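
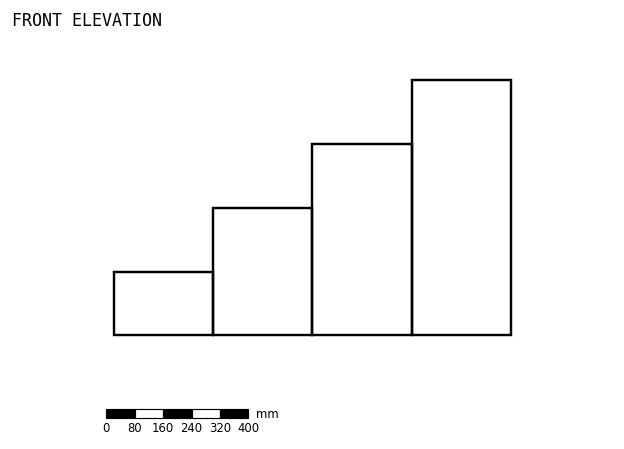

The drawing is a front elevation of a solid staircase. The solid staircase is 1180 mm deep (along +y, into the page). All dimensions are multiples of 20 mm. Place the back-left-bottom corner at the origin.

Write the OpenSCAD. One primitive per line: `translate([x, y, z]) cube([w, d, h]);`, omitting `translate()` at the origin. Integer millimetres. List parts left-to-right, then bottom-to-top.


cube([280, 1180, 180]);
translate([280, 0, 0]) cube([280, 1180, 360]);
translate([560, 0, 0]) cube([280, 1180, 540]);
translate([840, 0, 0]) cube([280, 1180, 720]);


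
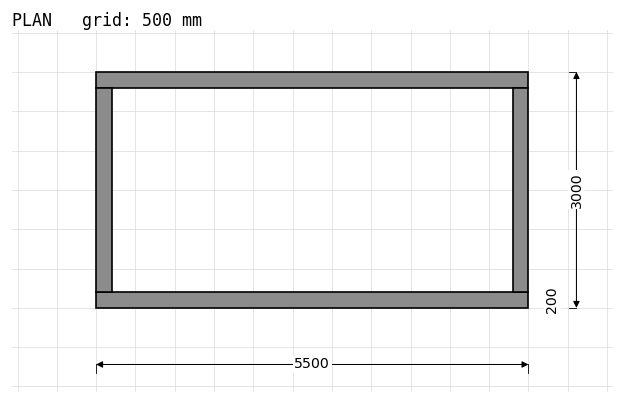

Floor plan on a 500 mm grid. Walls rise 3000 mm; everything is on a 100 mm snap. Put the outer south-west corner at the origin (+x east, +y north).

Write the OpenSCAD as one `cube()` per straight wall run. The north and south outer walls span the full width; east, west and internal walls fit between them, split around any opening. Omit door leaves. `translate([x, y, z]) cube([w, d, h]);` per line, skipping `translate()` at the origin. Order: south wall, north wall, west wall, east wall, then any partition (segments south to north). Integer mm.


cube([5500, 200, 3000]);
translate([0, 2800, 0]) cube([5500, 200, 3000]);
translate([0, 200, 0]) cube([200, 2600, 3000]);
translate([5300, 200, 0]) cube([200, 2600, 3000]);


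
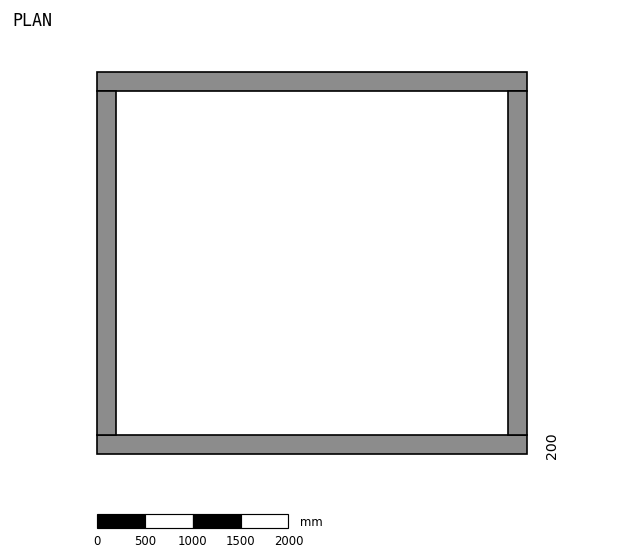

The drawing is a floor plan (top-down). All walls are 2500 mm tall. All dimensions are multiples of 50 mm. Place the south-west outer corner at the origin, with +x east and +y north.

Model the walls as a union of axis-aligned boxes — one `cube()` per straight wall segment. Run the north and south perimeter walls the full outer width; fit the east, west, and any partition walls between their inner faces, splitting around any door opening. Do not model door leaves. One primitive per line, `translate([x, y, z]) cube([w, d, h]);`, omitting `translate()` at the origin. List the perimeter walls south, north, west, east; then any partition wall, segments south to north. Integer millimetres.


cube([4500, 200, 2500]);
translate([0, 3800, 0]) cube([4500, 200, 2500]);
translate([0, 200, 0]) cube([200, 3600, 2500]);
translate([4300, 200, 0]) cube([200, 3600, 2500]);


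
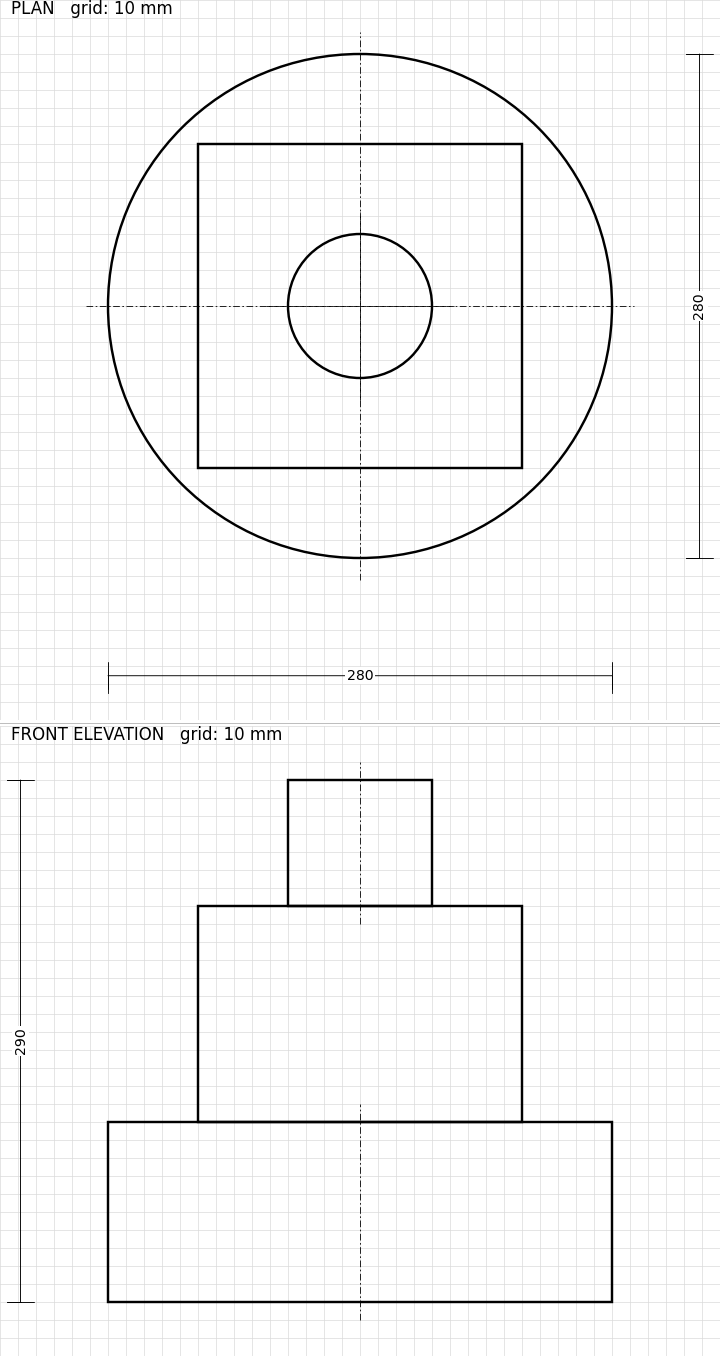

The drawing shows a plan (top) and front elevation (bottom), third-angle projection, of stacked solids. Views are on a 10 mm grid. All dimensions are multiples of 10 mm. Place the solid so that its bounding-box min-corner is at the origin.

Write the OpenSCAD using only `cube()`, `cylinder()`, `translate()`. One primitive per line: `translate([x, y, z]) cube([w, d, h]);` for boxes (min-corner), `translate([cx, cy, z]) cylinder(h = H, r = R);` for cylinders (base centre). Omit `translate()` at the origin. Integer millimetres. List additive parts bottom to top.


translate([140, 140, 0]) cylinder(h = 100, r = 140);
translate([50, 50, 100]) cube([180, 180, 120]);
translate([140, 140, 220]) cylinder(h = 70, r = 40);


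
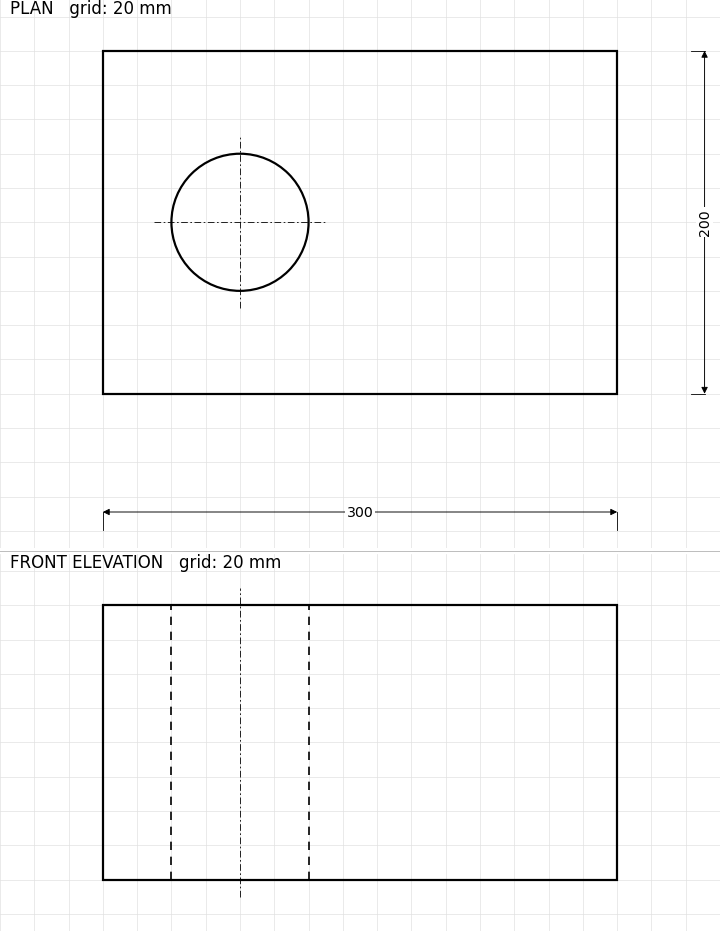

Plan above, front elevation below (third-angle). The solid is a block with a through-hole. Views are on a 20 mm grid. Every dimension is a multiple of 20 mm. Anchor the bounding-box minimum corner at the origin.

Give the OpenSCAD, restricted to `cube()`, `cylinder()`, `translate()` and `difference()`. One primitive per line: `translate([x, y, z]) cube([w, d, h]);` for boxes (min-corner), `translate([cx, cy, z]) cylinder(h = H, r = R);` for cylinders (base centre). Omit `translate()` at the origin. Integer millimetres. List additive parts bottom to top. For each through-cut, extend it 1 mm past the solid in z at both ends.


difference() {
  cube([300, 200, 160]);
  translate([80, 100, -1]) cylinder(h = 162, r = 40);
}


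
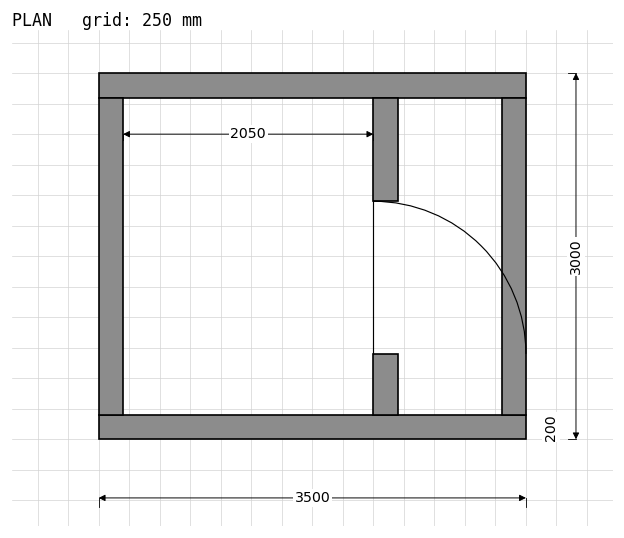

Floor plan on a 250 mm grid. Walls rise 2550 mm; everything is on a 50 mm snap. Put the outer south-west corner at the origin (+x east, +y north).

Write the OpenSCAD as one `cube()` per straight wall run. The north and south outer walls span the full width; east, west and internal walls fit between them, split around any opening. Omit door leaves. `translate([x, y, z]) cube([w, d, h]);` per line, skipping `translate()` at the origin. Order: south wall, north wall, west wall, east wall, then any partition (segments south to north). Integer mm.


cube([3500, 200, 2550]);
translate([0, 2800, 0]) cube([3500, 200, 2550]);
translate([0, 200, 0]) cube([200, 2600, 2550]);
translate([3300, 200, 0]) cube([200, 2600, 2550]);
translate([2250, 200, 0]) cube([200, 500, 2550]);
translate([2250, 1950, 0]) cube([200, 850, 2550]);


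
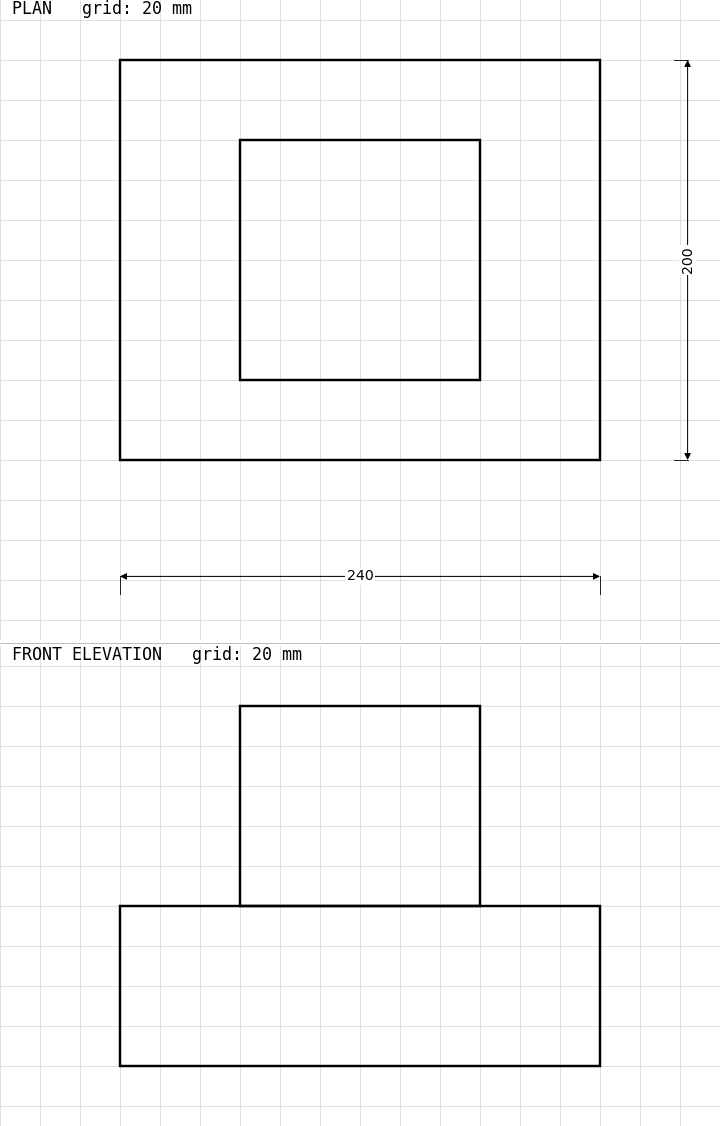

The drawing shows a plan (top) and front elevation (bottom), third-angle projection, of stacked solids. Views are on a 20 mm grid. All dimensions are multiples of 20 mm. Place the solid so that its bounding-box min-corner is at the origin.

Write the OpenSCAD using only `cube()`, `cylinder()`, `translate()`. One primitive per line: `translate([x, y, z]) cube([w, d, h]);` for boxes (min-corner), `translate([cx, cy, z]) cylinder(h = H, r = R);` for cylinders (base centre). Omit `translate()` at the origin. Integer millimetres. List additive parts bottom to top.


cube([240, 200, 80]);
translate([60, 40, 80]) cube([120, 120, 100]);


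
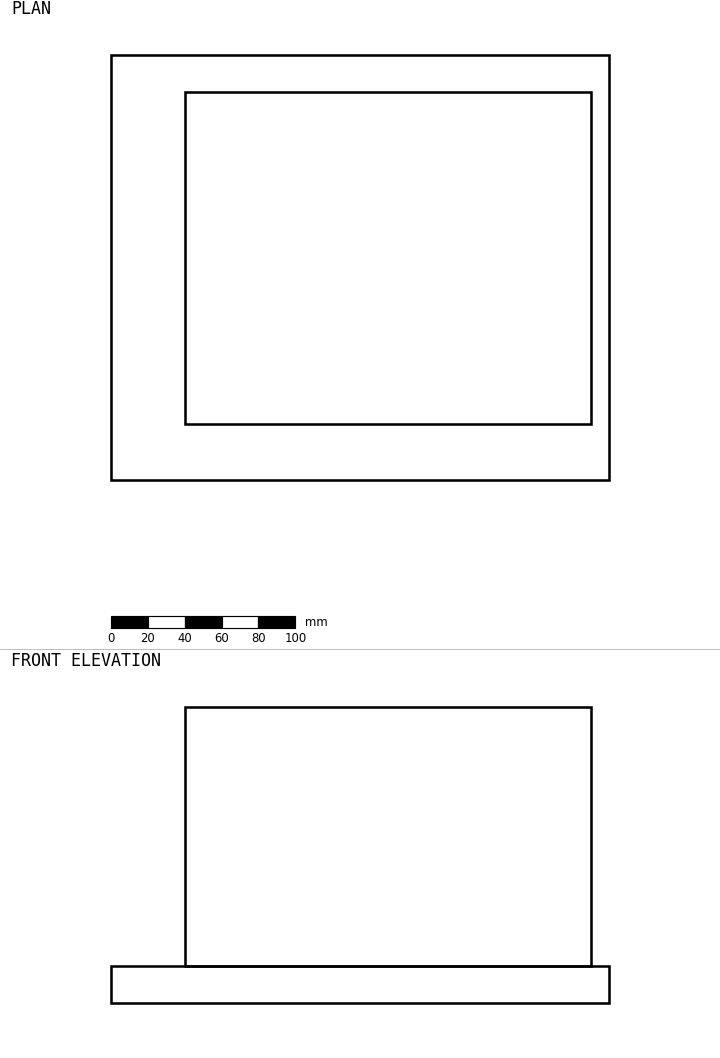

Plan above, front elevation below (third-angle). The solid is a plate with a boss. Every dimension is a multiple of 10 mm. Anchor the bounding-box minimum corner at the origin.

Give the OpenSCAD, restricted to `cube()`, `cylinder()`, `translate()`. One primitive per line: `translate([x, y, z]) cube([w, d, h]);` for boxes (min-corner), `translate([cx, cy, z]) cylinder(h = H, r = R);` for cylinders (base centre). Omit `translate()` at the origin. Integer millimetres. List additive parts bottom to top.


cube([270, 230, 20]);
translate([40, 30, 20]) cube([220, 180, 140]);


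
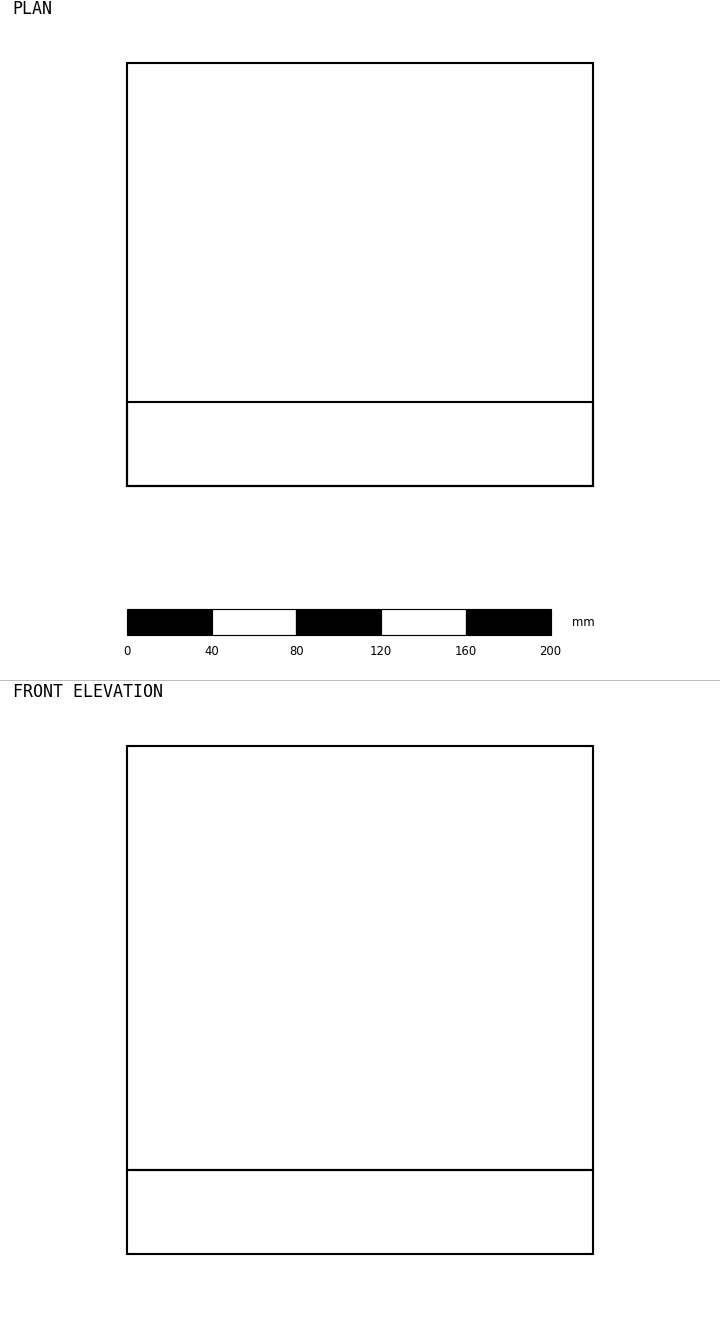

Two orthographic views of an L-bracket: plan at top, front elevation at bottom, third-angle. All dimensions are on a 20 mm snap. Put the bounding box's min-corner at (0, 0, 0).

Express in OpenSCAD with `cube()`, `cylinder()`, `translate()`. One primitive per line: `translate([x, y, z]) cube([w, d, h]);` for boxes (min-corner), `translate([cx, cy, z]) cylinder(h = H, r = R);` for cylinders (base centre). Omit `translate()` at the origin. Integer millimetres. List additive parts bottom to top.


cube([220, 200, 40]);
translate([0, 0, 40]) cube([220, 40, 200]);


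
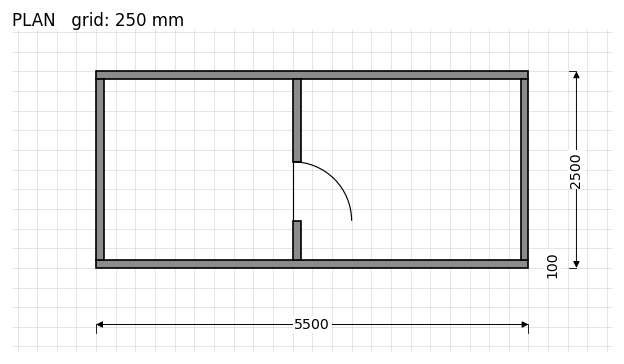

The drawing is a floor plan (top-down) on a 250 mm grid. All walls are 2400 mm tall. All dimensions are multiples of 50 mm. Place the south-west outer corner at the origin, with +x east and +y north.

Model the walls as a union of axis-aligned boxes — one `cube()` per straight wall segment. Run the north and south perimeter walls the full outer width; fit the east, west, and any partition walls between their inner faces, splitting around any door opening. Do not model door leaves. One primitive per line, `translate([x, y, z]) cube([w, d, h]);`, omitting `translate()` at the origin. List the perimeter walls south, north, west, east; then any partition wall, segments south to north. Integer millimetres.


cube([5500, 100, 2400]);
translate([0, 2400, 0]) cube([5500, 100, 2400]);
translate([0, 100, 0]) cube([100, 2300, 2400]);
translate([5400, 100, 0]) cube([100, 2300, 2400]);
translate([2500, 100, 0]) cube([100, 500, 2400]);
translate([2500, 1350, 0]) cube([100, 1050, 2400]);


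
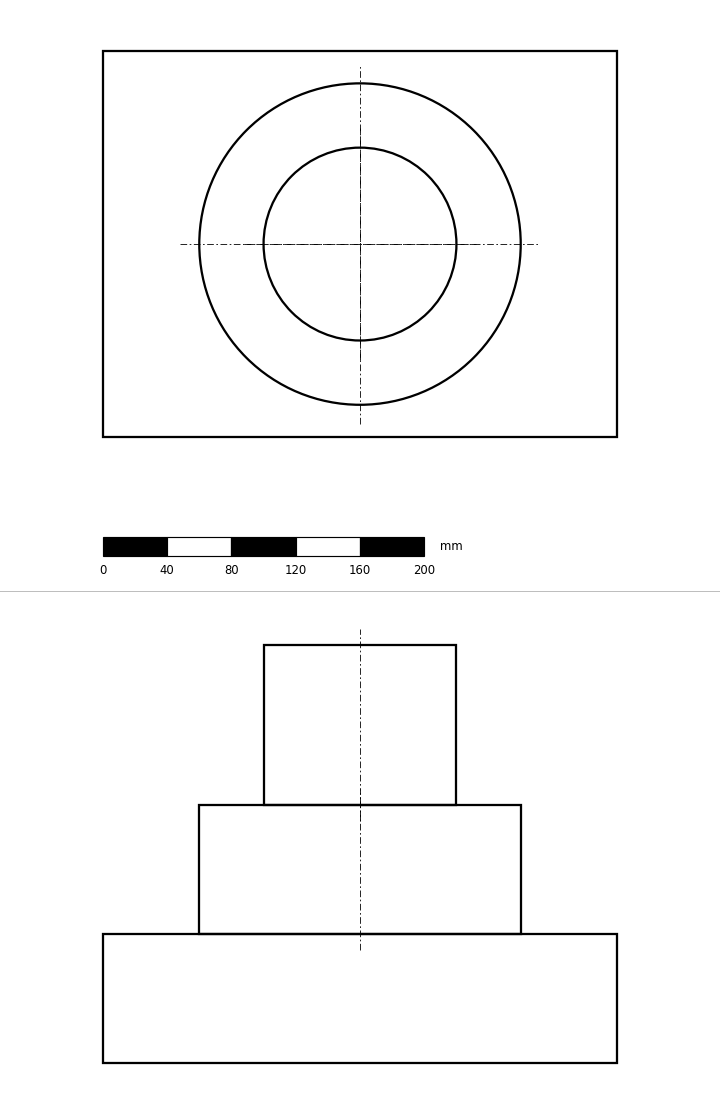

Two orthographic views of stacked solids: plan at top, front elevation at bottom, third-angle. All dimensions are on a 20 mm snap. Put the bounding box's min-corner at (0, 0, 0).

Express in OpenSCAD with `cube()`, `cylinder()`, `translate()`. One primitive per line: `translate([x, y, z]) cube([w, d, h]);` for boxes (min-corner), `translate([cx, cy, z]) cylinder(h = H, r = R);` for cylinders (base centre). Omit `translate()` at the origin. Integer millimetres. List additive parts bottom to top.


cube([320, 240, 80]);
translate([160, 120, 80]) cylinder(h = 80, r = 100);
translate([160, 120, 160]) cylinder(h = 100, r = 60);


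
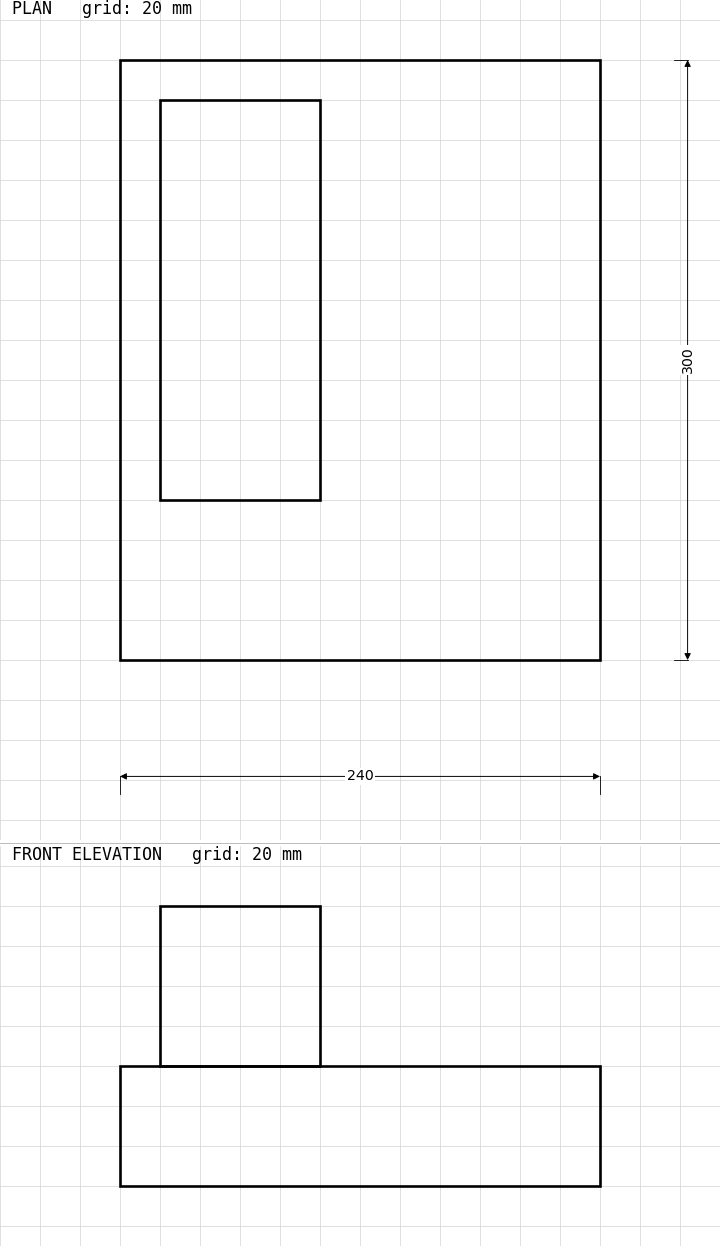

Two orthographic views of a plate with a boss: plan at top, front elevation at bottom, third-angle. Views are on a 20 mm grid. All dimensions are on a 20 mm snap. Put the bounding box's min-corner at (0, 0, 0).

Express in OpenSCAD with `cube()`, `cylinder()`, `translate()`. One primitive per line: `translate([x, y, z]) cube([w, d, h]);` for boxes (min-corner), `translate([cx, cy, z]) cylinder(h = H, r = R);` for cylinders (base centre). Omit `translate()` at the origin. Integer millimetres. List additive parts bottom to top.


cube([240, 300, 60]);
translate([20, 80, 60]) cube([80, 200, 80]);


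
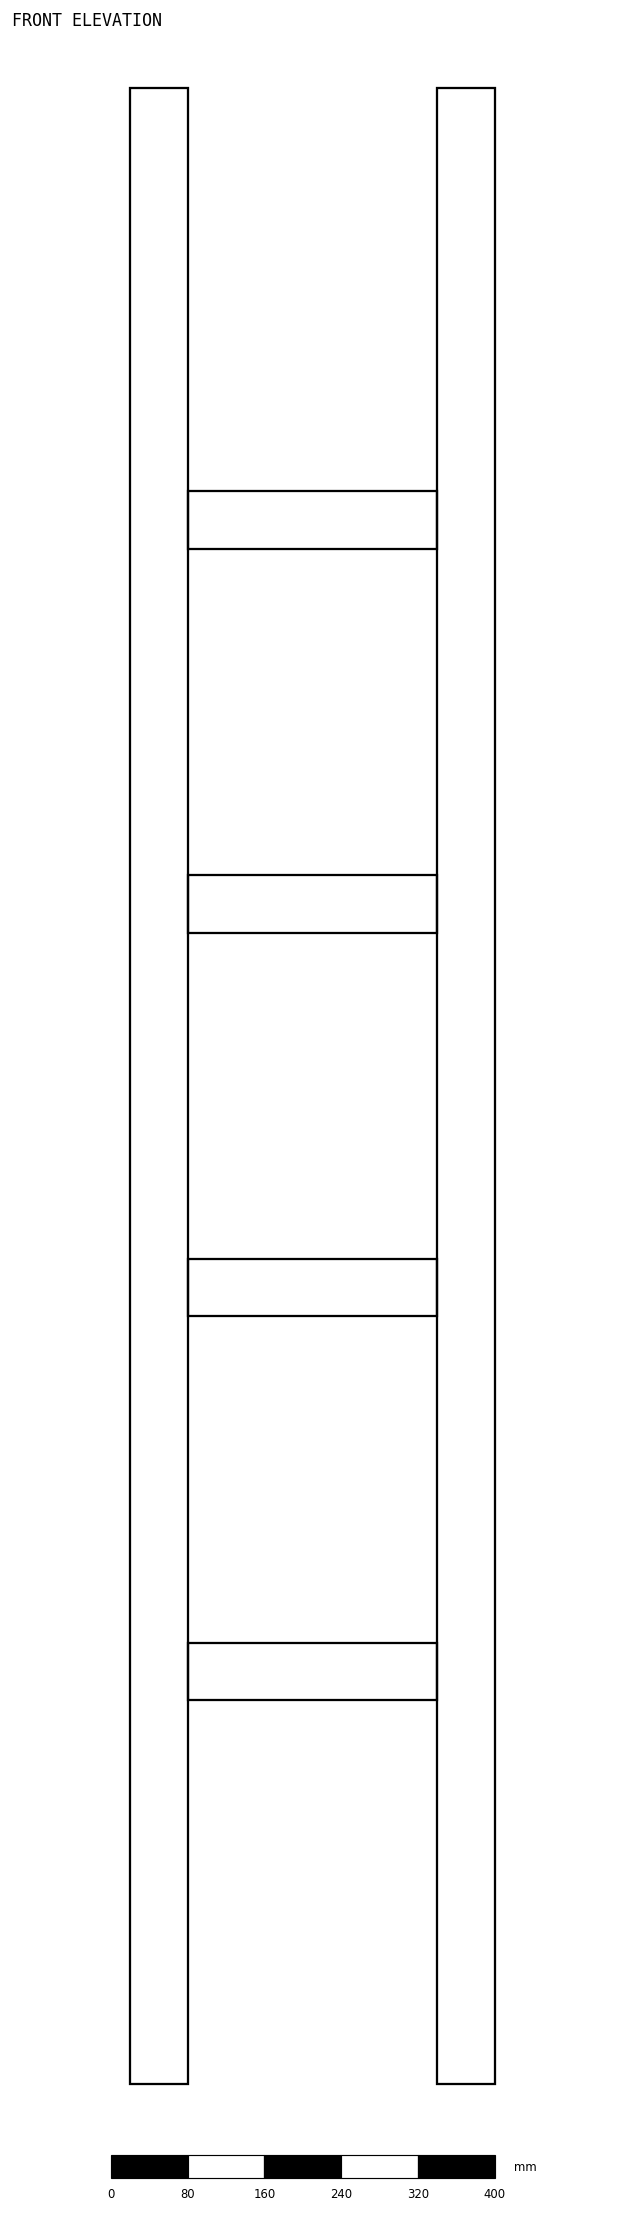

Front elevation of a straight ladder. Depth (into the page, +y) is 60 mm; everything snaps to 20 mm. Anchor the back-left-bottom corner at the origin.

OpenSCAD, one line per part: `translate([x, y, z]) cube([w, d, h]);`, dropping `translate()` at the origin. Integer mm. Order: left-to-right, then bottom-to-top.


cube([60, 60, 2080]);
translate([60, 0, 400]) cube([260, 60, 60]);
translate([60, 0, 800]) cube([260, 60, 60]);
translate([60, 0, 1200]) cube([260, 60, 60]);
translate([60, 0, 1600]) cube([260, 60, 60]);
translate([320, 0, 0]) cube([60, 60, 2080]);


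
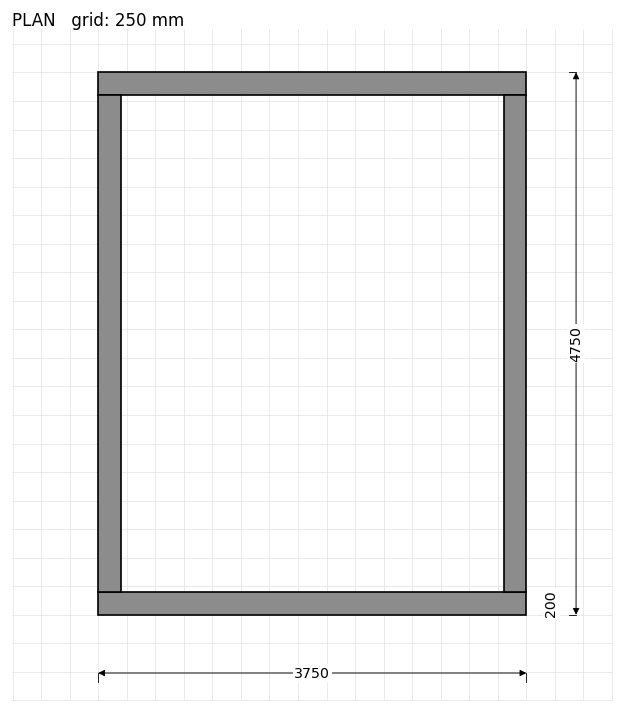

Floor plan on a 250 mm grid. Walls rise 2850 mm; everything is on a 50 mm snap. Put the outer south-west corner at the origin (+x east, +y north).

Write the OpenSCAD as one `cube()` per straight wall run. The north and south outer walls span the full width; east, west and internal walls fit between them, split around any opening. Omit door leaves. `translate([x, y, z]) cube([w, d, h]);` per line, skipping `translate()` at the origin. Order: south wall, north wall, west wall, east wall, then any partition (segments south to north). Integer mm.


cube([3750, 200, 2850]);
translate([0, 4550, 0]) cube([3750, 200, 2850]);
translate([0, 200, 0]) cube([200, 4350, 2850]);
translate([3550, 200, 0]) cube([200, 4350, 2850]);


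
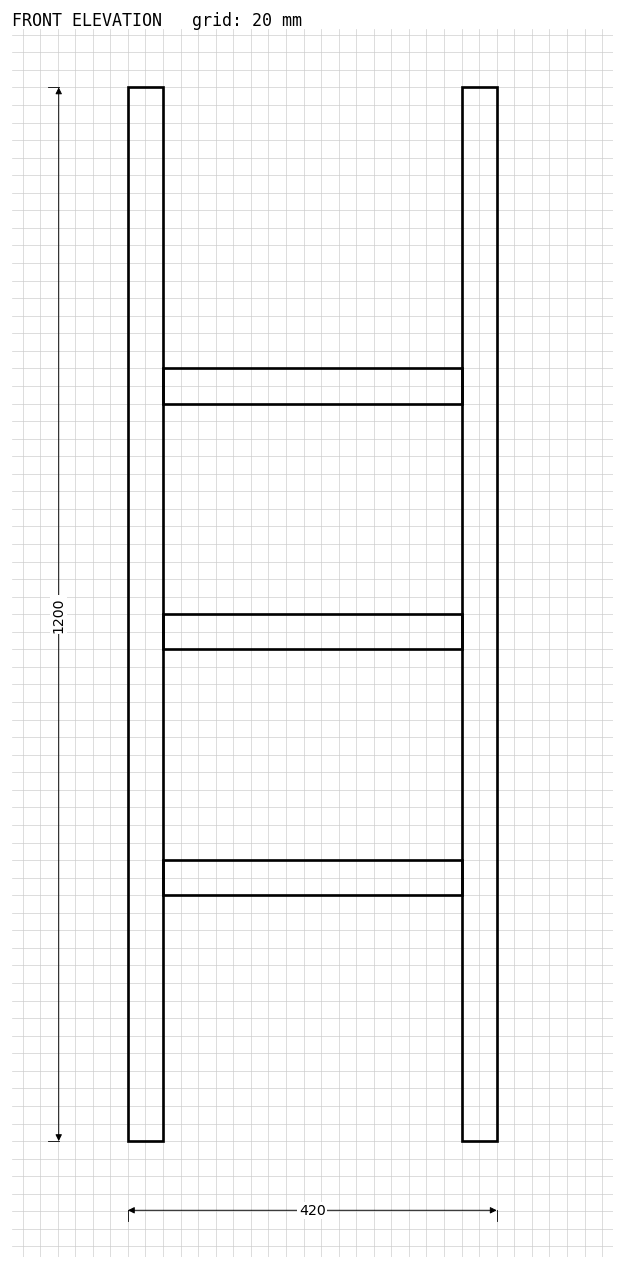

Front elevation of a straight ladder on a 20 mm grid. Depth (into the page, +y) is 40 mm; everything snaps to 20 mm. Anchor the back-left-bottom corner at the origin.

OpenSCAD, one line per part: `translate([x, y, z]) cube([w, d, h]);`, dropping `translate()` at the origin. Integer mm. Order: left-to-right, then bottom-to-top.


cube([40, 40, 1200]);
translate([40, 0, 280]) cube([340, 40, 40]);
translate([40, 0, 560]) cube([340, 40, 40]);
translate([40, 0, 840]) cube([340, 40, 40]);
translate([380, 0, 0]) cube([40, 40, 1200]);


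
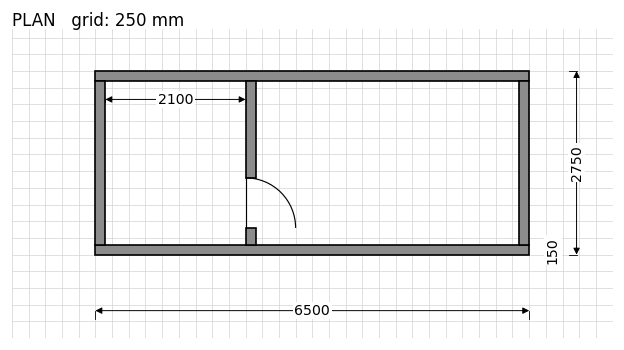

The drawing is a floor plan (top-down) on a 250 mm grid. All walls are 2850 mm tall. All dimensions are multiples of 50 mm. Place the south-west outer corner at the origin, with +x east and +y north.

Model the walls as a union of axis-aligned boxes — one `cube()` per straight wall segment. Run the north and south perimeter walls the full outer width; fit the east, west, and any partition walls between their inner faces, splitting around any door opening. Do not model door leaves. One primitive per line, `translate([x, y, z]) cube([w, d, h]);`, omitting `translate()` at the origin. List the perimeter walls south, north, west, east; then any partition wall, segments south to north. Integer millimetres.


cube([6500, 150, 2850]);
translate([0, 2600, 0]) cube([6500, 150, 2850]);
translate([0, 150, 0]) cube([150, 2450, 2850]);
translate([6350, 150, 0]) cube([150, 2450, 2850]);
translate([2250, 150, 0]) cube([150, 250, 2850]);
translate([2250, 1150, 0]) cube([150, 1450, 2850]);


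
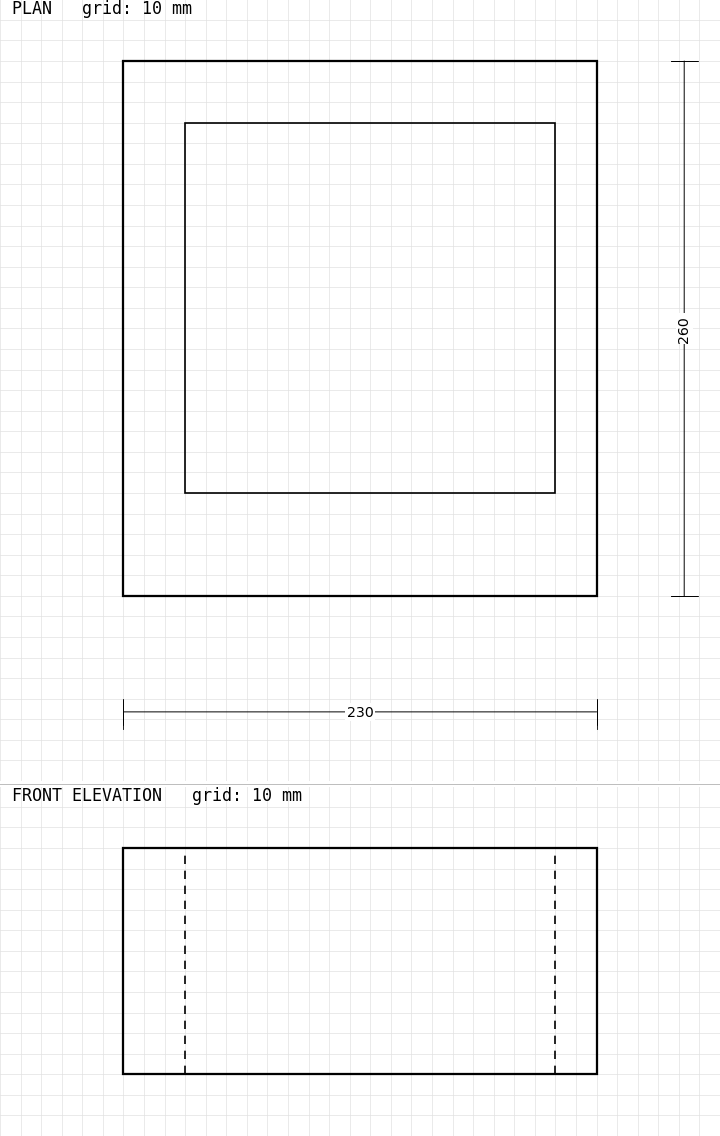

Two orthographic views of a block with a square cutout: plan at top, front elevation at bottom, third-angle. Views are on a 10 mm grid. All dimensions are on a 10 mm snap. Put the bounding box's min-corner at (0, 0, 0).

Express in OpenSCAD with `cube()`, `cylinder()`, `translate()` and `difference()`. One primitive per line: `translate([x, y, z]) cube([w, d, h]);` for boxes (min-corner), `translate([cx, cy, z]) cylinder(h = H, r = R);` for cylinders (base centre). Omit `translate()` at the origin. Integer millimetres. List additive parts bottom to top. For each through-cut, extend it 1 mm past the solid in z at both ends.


difference() {
  cube([230, 260, 110]);
  translate([30, 50, -1]) cube([180, 180, 112]);
}


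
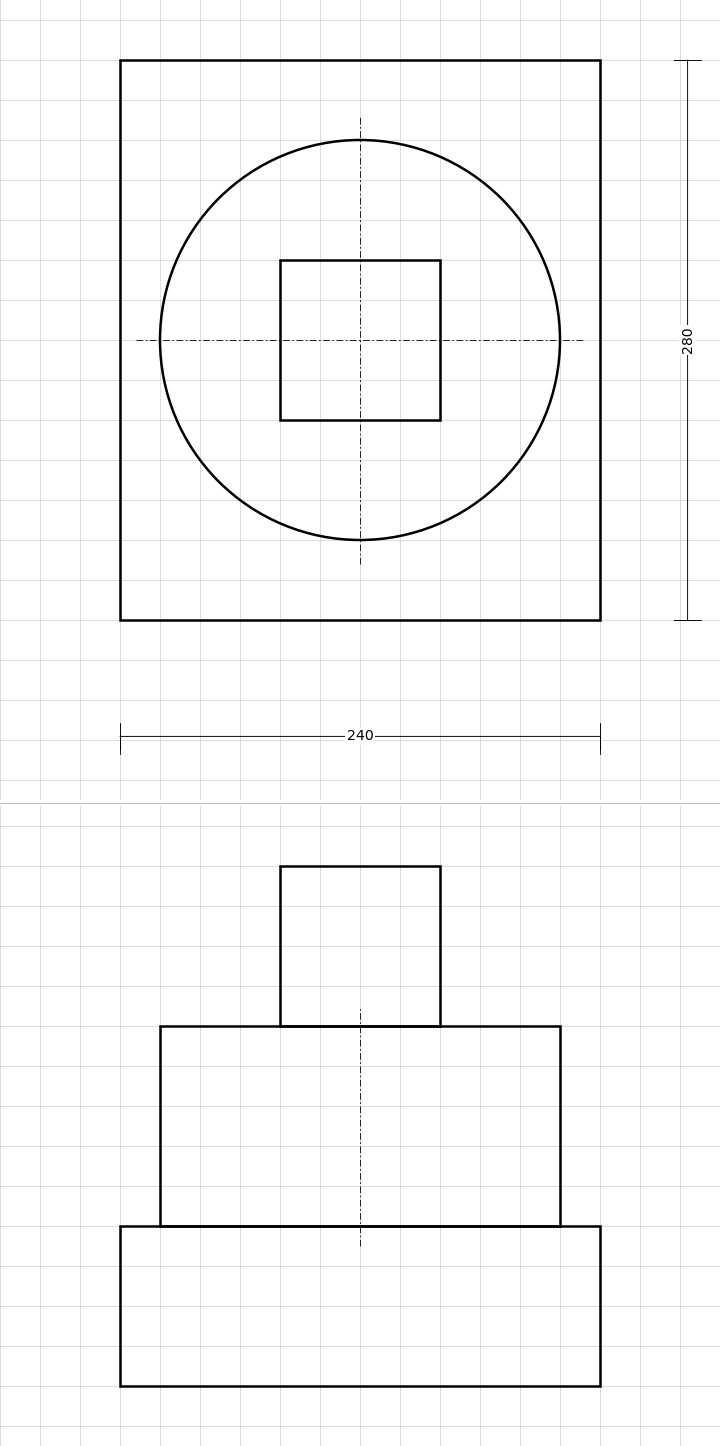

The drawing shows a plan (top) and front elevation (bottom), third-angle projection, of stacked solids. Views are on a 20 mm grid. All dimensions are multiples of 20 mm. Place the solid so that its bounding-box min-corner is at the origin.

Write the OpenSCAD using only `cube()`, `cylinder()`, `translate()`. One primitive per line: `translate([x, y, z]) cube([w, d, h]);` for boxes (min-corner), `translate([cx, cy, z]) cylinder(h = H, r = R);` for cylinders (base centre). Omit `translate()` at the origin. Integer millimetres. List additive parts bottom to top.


cube([240, 280, 80]);
translate([120, 140, 80]) cylinder(h = 100, r = 100);
translate([80, 100, 180]) cube([80, 80, 80]);


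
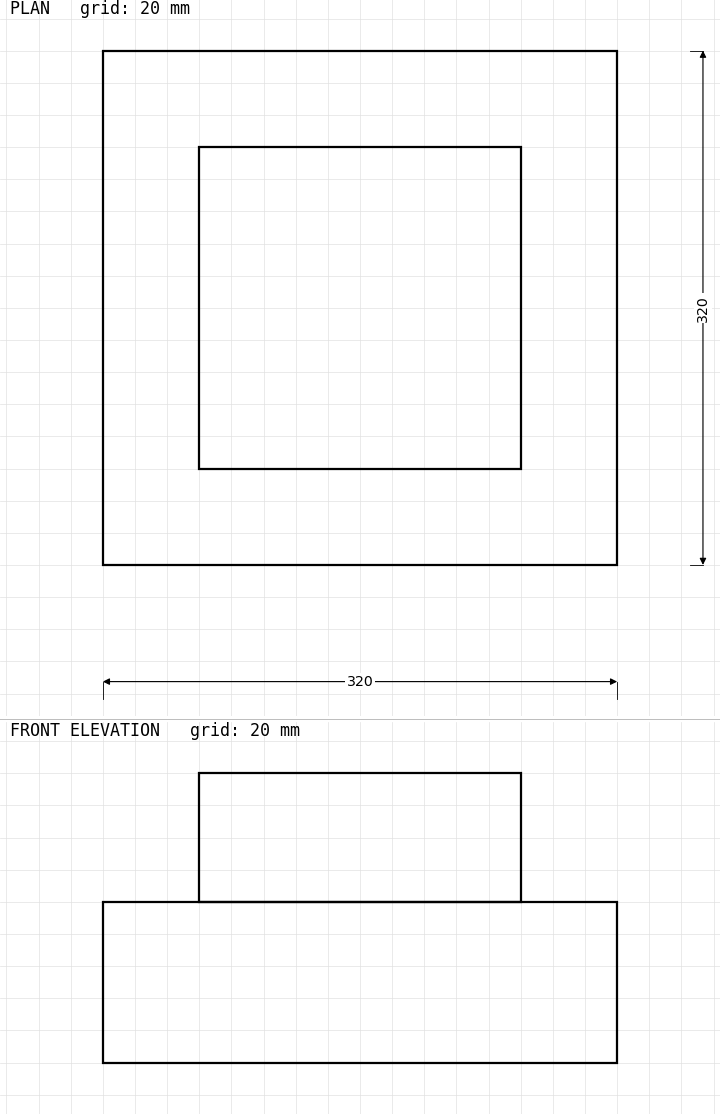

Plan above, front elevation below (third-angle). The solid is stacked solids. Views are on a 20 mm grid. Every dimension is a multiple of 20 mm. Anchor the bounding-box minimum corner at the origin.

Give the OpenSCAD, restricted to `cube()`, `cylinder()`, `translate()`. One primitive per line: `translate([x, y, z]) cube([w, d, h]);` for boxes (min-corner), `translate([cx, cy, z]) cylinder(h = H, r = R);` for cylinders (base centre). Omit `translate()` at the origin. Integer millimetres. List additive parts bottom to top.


cube([320, 320, 100]);
translate([60, 60, 100]) cube([200, 200, 80]);


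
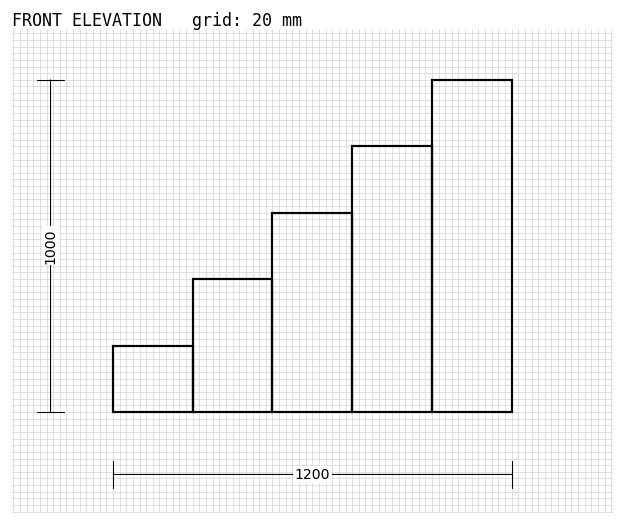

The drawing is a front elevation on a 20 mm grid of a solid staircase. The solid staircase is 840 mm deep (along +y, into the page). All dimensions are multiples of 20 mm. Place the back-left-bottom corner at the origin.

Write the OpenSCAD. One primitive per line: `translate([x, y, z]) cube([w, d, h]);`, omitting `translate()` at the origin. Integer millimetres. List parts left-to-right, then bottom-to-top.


cube([240, 840, 200]);
translate([240, 0, 0]) cube([240, 840, 400]);
translate([480, 0, 0]) cube([240, 840, 600]);
translate([720, 0, 0]) cube([240, 840, 800]);
translate([960, 0, 0]) cube([240, 840, 1000]);


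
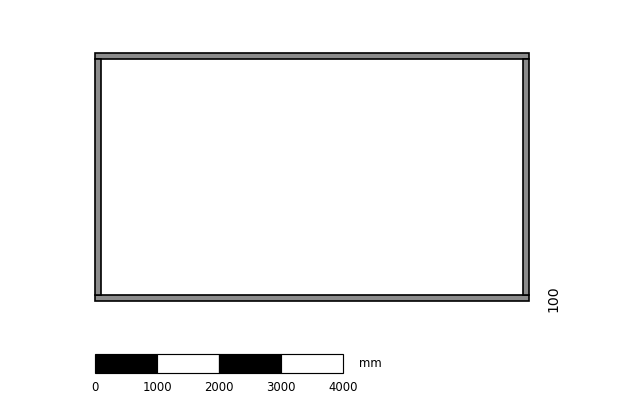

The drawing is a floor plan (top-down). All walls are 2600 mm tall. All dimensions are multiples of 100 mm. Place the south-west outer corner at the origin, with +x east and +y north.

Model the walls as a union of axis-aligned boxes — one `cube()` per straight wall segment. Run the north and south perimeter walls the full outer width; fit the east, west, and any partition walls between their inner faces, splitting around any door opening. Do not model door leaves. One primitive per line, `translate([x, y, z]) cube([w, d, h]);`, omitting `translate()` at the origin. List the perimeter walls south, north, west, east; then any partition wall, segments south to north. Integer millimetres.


cube([7000, 100, 2600]);
translate([0, 3900, 0]) cube([7000, 100, 2600]);
translate([0, 100, 0]) cube([100, 3800, 2600]);
translate([6900, 100, 0]) cube([100, 3800, 2600]);


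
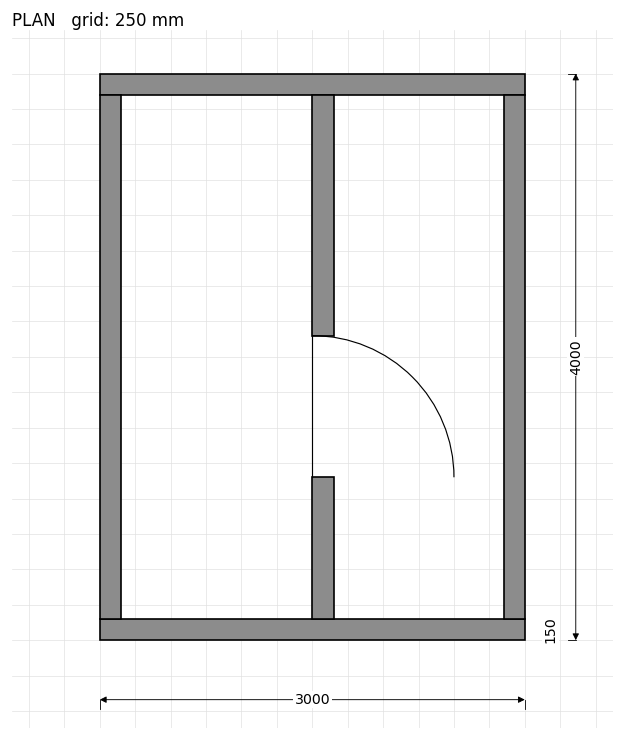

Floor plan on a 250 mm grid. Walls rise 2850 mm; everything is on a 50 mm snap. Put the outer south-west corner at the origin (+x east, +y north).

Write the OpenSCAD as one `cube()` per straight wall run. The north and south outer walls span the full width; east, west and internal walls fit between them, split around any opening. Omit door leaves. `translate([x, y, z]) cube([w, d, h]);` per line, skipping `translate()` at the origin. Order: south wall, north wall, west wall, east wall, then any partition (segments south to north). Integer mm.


cube([3000, 150, 2850]);
translate([0, 3850, 0]) cube([3000, 150, 2850]);
translate([0, 150, 0]) cube([150, 3700, 2850]);
translate([2850, 150, 0]) cube([150, 3700, 2850]);
translate([1500, 150, 0]) cube([150, 1000, 2850]);
translate([1500, 2150, 0]) cube([150, 1700, 2850]);


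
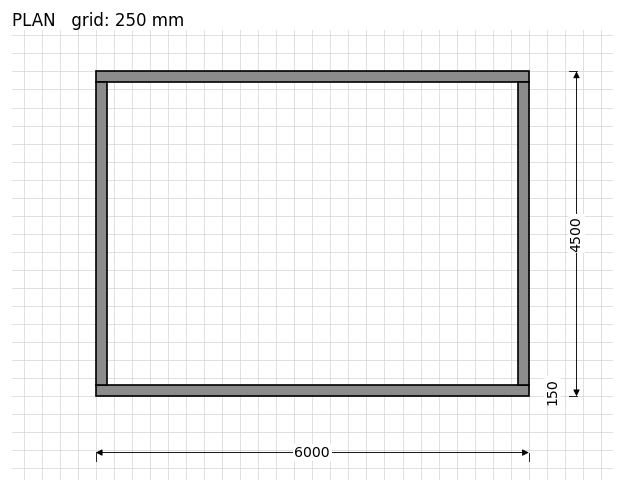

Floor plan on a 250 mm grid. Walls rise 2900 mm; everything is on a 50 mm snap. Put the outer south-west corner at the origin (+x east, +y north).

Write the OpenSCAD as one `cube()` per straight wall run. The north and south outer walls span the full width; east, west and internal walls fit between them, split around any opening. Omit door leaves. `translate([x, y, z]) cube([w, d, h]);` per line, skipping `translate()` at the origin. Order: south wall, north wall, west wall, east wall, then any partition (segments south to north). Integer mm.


cube([6000, 150, 2900]);
translate([0, 4350, 0]) cube([6000, 150, 2900]);
translate([0, 150, 0]) cube([150, 4200, 2900]);
translate([5850, 150, 0]) cube([150, 4200, 2900]);


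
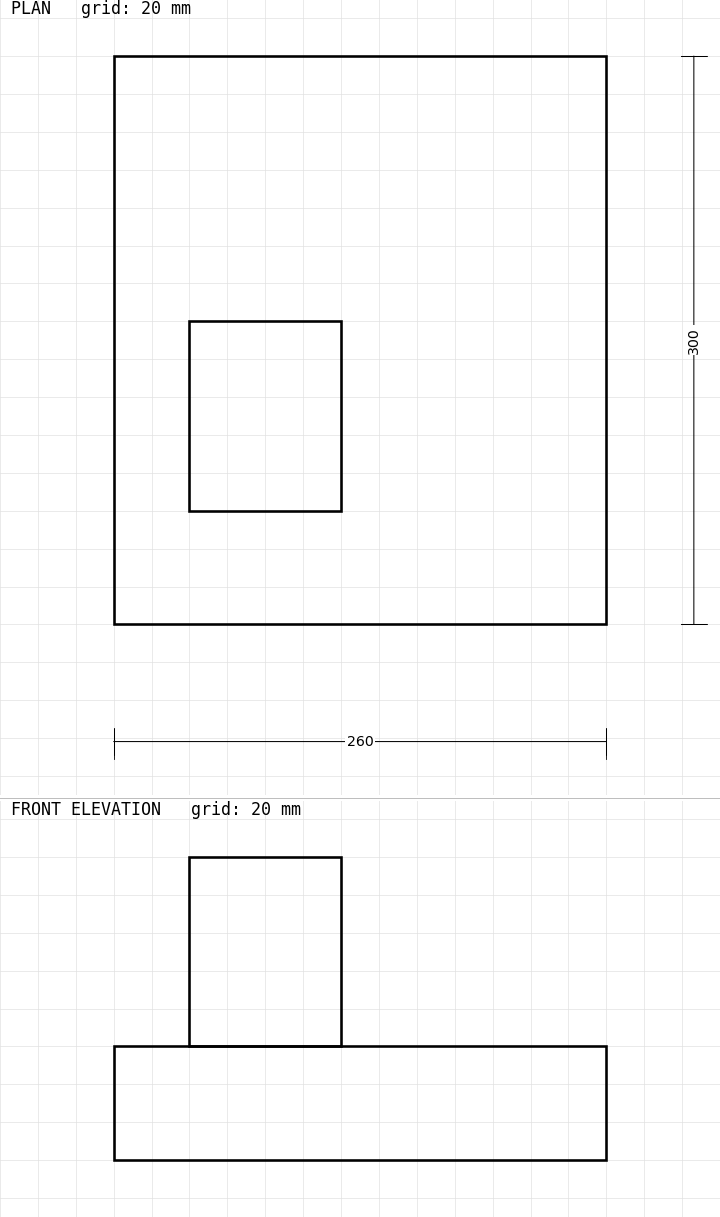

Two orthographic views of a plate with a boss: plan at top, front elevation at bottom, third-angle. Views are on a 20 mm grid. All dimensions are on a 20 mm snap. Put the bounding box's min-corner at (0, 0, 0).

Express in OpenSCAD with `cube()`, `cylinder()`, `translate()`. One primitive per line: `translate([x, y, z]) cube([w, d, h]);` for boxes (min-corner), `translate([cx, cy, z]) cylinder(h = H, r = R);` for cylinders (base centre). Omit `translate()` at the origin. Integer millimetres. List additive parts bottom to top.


cube([260, 300, 60]);
translate([40, 60, 60]) cube([80, 100, 100]);


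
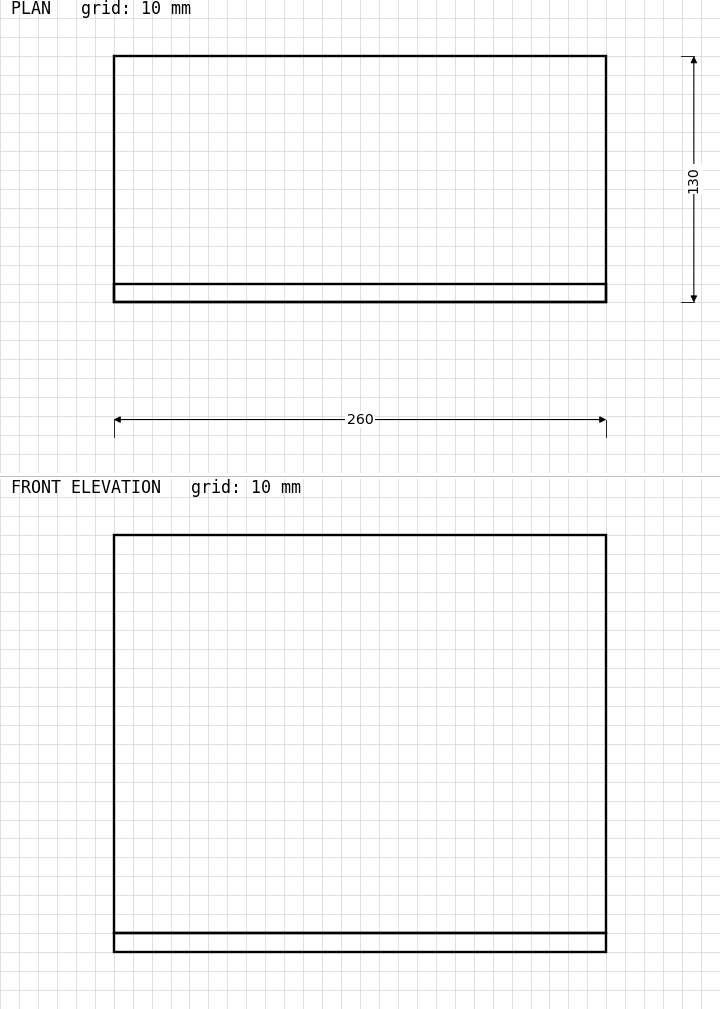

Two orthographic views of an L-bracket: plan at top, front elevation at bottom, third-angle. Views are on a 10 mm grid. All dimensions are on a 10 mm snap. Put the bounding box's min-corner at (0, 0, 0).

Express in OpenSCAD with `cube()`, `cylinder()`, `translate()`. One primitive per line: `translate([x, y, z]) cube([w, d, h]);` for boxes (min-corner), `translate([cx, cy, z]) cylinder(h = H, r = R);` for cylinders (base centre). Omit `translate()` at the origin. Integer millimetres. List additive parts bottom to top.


cube([260, 130, 10]);
translate([0, 0, 10]) cube([260, 10, 210]);


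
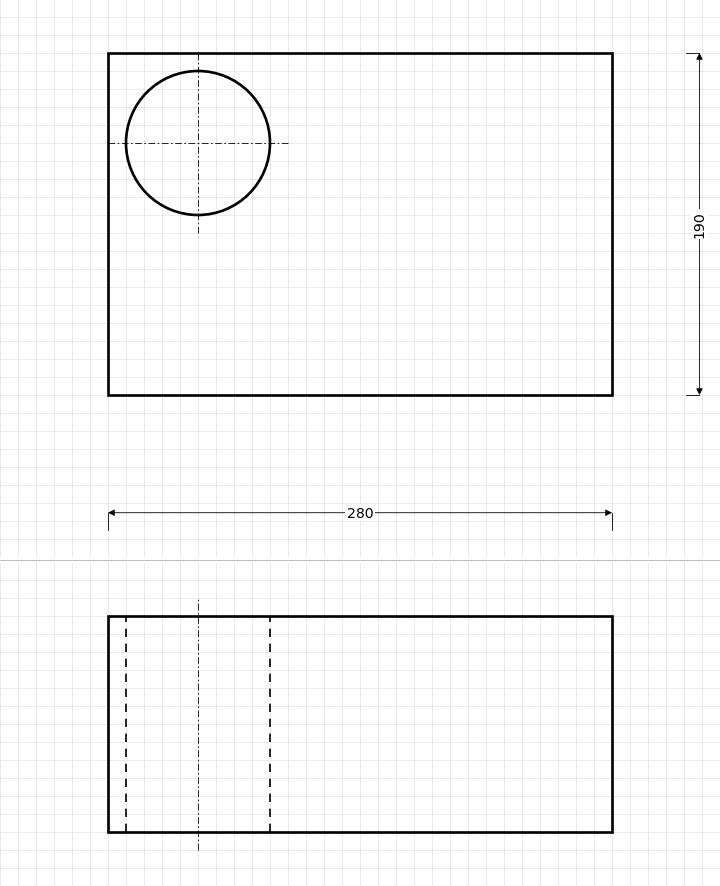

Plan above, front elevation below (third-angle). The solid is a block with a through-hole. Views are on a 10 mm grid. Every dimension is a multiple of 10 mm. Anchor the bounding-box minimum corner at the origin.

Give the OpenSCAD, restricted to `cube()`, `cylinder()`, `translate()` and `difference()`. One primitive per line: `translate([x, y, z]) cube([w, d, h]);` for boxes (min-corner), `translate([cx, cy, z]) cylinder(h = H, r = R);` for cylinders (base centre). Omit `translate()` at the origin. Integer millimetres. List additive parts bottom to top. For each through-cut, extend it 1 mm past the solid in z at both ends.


difference() {
  cube([280, 190, 120]);
  translate([50, 140, -1]) cylinder(h = 122, r = 40);
}


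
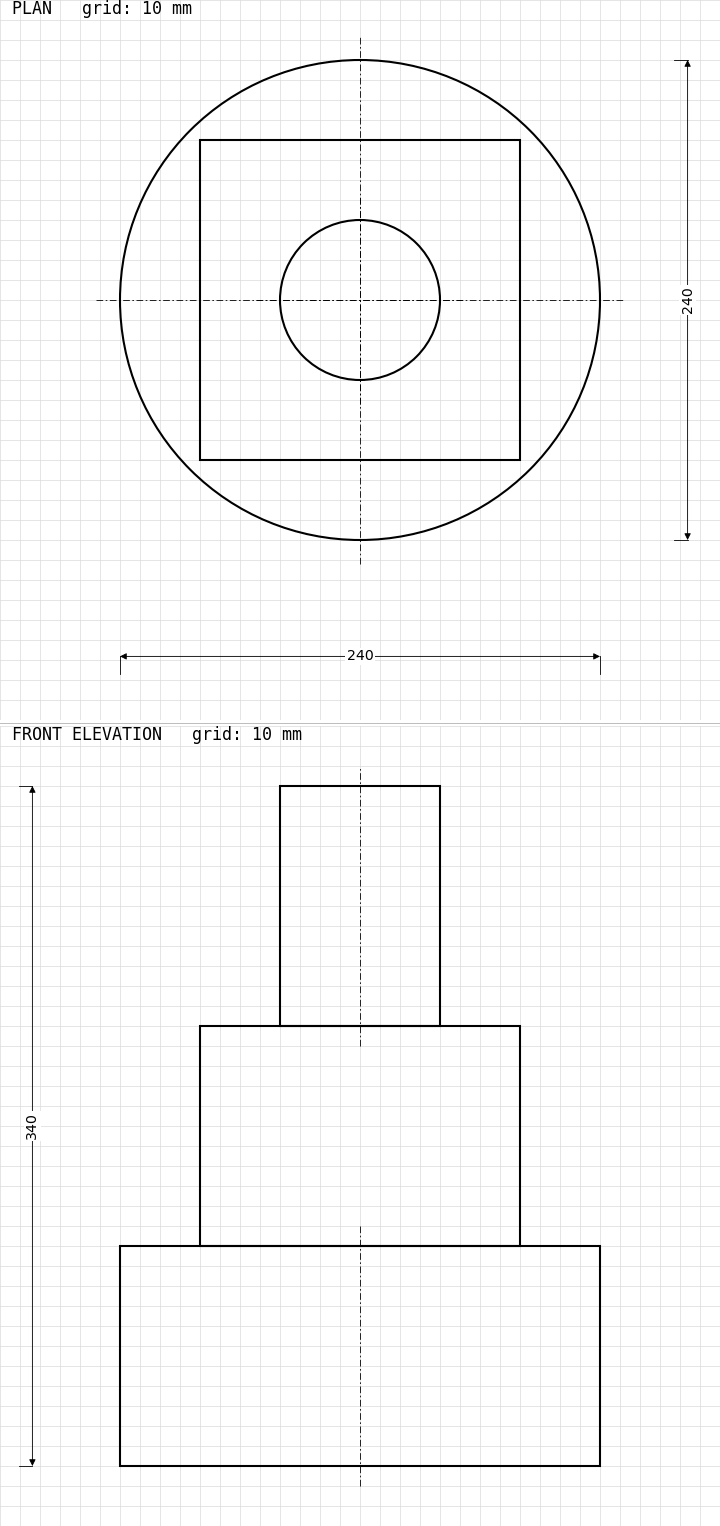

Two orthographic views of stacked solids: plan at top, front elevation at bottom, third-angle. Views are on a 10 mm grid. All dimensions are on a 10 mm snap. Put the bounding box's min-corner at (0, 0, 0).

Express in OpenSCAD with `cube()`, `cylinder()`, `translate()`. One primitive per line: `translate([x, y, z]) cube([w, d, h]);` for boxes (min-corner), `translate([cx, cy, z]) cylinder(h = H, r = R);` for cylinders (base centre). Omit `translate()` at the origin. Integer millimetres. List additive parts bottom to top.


translate([120, 120, 0]) cylinder(h = 110, r = 120);
translate([40, 40, 110]) cube([160, 160, 110]);
translate([120, 120, 220]) cylinder(h = 120, r = 40);


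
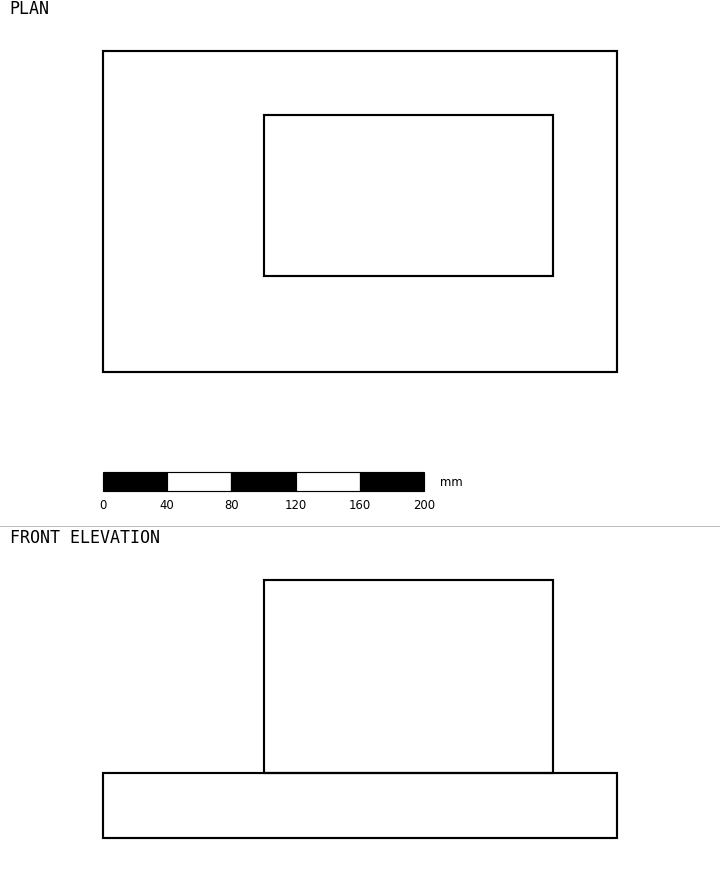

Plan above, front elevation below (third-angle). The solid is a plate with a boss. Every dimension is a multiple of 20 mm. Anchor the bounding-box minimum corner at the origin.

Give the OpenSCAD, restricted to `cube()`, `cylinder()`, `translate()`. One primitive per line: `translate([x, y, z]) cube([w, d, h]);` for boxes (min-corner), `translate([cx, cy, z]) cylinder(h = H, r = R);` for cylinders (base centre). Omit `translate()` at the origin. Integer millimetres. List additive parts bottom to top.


cube([320, 200, 40]);
translate([100, 60, 40]) cube([180, 100, 120]);


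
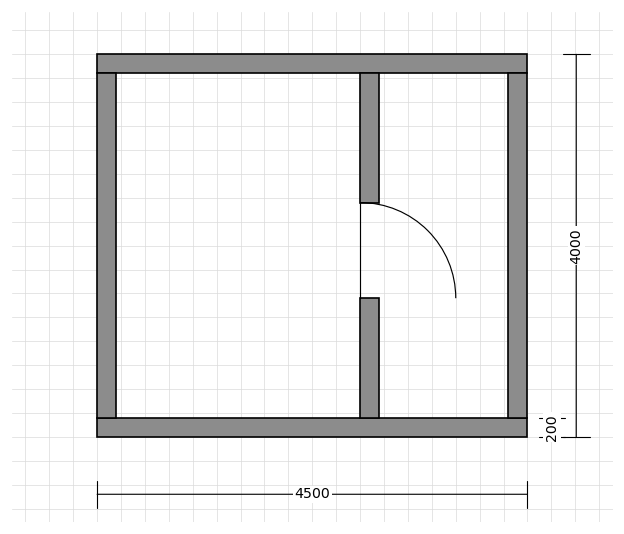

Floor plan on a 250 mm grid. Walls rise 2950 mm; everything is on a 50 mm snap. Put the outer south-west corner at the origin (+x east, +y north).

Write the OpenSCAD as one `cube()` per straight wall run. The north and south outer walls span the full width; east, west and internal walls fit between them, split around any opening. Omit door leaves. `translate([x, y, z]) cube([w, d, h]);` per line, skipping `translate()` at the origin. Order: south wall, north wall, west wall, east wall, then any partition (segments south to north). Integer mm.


cube([4500, 200, 2950]);
translate([0, 3800, 0]) cube([4500, 200, 2950]);
translate([0, 200, 0]) cube([200, 3600, 2950]);
translate([4300, 200, 0]) cube([200, 3600, 2950]);
translate([2750, 200, 0]) cube([200, 1250, 2950]);
translate([2750, 2450, 0]) cube([200, 1350, 2950]);


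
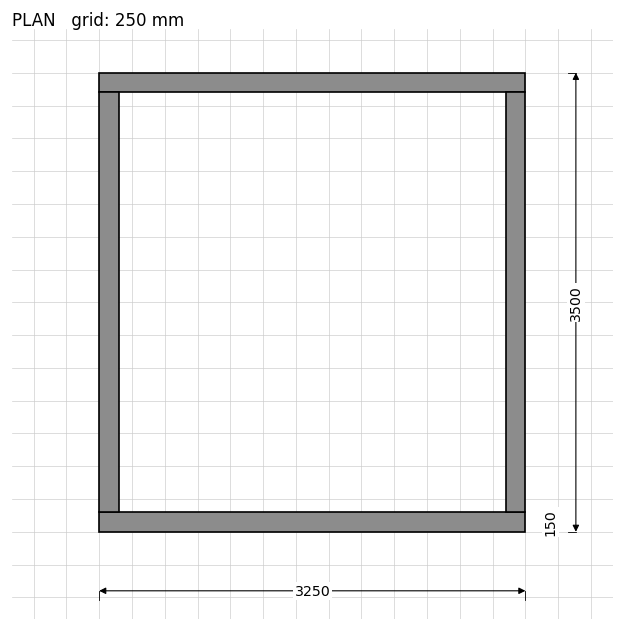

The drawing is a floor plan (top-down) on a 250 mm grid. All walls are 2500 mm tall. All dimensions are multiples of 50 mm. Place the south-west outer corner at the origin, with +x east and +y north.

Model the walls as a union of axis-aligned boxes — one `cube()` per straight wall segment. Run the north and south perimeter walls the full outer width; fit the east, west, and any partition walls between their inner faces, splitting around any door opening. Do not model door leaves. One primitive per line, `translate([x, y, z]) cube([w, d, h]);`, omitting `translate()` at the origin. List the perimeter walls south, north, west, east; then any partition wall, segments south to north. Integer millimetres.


cube([3250, 150, 2500]);
translate([0, 3350, 0]) cube([3250, 150, 2500]);
translate([0, 150, 0]) cube([150, 3200, 2500]);
translate([3100, 150, 0]) cube([150, 3200, 2500]);


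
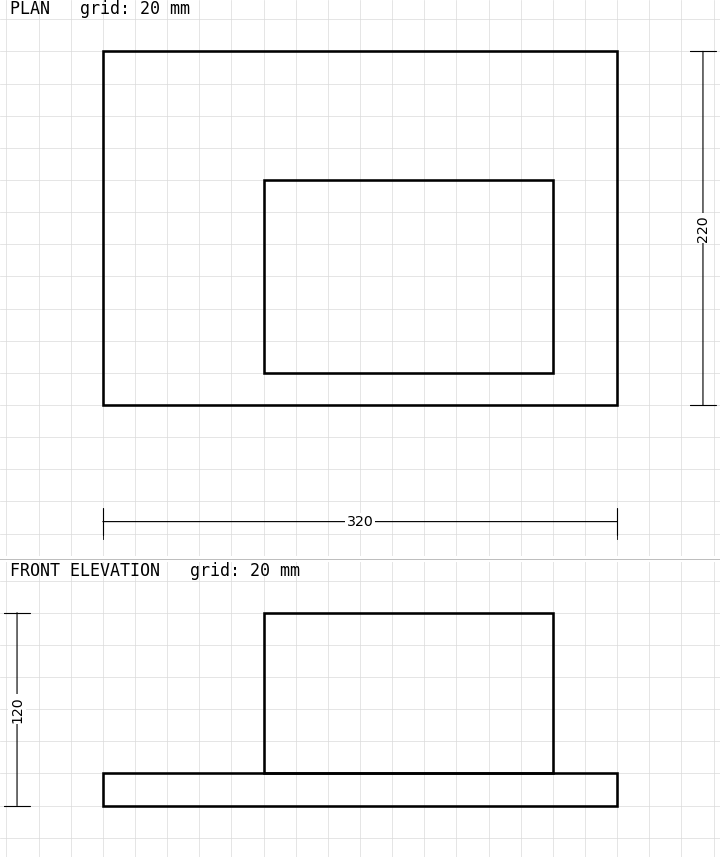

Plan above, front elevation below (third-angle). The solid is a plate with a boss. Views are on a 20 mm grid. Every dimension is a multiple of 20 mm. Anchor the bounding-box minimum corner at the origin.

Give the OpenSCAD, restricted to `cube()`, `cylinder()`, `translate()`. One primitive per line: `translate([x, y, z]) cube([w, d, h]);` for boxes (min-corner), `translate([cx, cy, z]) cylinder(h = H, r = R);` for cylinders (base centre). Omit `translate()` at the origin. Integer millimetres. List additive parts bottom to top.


cube([320, 220, 20]);
translate([100, 20, 20]) cube([180, 120, 100]);


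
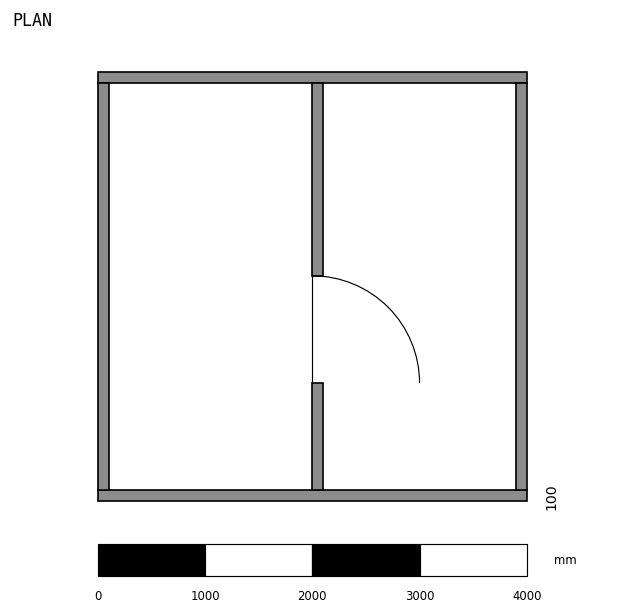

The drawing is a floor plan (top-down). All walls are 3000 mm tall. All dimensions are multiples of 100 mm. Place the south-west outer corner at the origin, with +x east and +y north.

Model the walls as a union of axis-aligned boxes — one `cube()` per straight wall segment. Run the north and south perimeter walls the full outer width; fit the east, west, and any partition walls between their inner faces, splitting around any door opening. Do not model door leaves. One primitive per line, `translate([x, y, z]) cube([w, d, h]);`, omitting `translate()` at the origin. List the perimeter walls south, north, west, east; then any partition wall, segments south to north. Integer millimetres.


cube([4000, 100, 3000]);
translate([0, 3900, 0]) cube([4000, 100, 3000]);
translate([0, 100, 0]) cube([100, 3800, 3000]);
translate([3900, 100, 0]) cube([100, 3800, 3000]);
translate([2000, 100, 0]) cube([100, 1000, 3000]);
translate([2000, 2100, 0]) cube([100, 1800, 3000]);


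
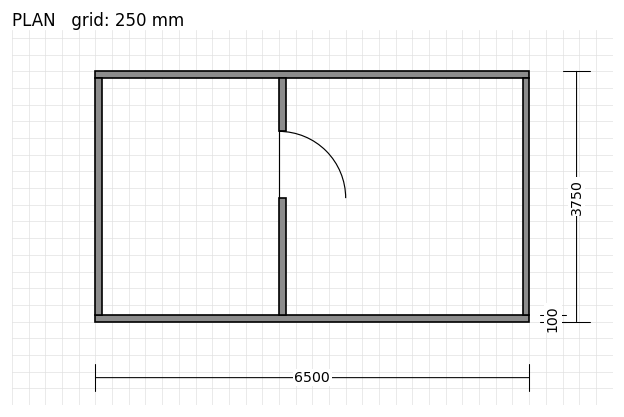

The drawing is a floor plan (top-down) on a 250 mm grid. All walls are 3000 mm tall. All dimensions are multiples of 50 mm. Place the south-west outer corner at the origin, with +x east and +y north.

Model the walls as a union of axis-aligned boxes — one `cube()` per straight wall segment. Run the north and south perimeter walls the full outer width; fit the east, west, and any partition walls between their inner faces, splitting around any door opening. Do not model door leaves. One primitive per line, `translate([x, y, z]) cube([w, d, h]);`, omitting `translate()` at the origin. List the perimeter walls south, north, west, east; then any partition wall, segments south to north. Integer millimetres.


cube([6500, 100, 3000]);
translate([0, 3650, 0]) cube([6500, 100, 3000]);
translate([0, 100, 0]) cube([100, 3550, 3000]);
translate([6400, 100, 0]) cube([100, 3550, 3000]);
translate([2750, 100, 0]) cube([100, 1750, 3000]);
translate([2750, 2850, 0]) cube([100, 800, 3000]);


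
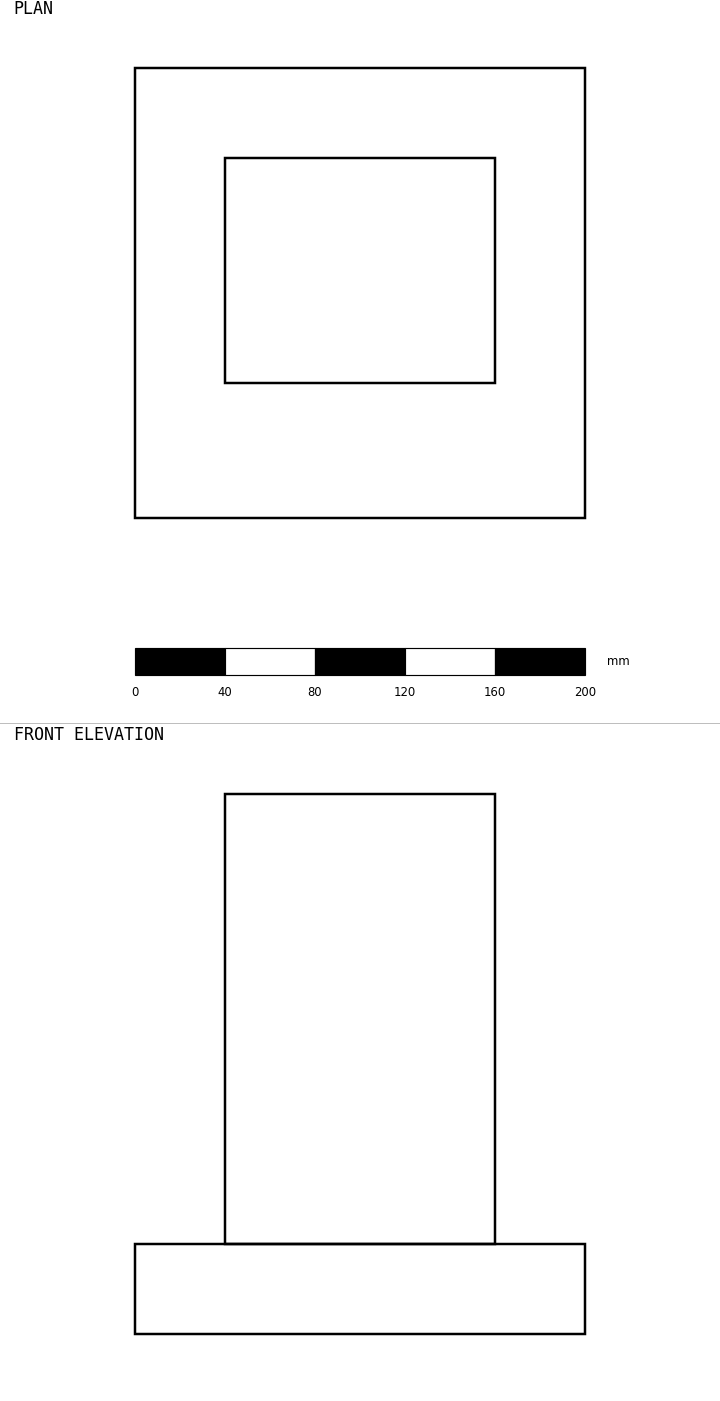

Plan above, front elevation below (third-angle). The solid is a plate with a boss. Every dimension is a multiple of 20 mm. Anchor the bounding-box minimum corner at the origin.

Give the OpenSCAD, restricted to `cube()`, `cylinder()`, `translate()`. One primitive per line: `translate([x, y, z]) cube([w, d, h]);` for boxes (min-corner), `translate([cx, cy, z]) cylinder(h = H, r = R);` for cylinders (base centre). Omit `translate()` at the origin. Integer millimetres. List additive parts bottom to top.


cube([200, 200, 40]);
translate([40, 60, 40]) cube([120, 100, 200]);


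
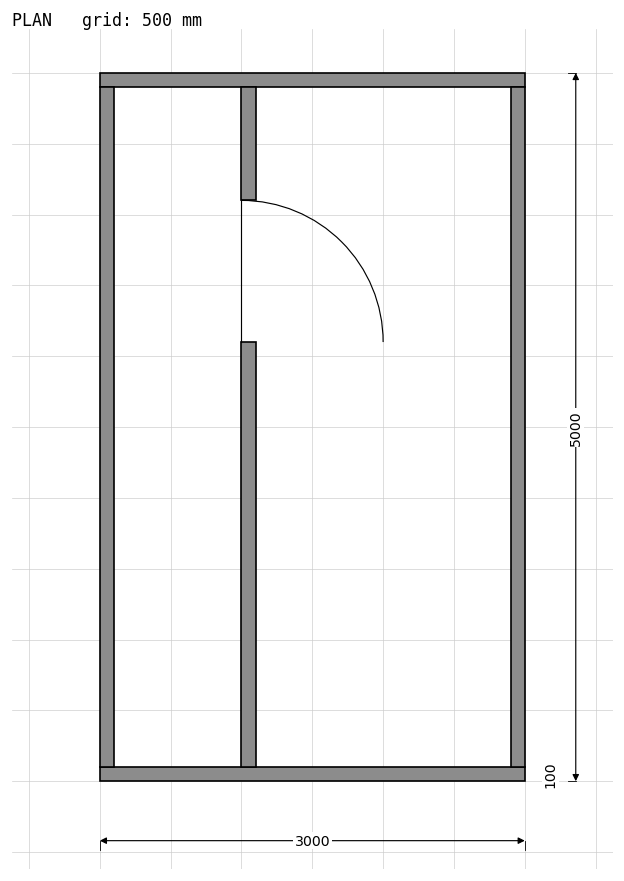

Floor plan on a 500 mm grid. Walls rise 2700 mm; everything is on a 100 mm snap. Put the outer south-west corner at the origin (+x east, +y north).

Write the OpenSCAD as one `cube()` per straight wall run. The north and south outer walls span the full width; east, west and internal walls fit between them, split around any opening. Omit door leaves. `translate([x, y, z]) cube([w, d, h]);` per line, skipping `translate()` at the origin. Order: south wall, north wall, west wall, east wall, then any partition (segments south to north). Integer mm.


cube([3000, 100, 2700]);
translate([0, 4900, 0]) cube([3000, 100, 2700]);
translate([0, 100, 0]) cube([100, 4800, 2700]);
translate([2900, 100, 0]) cube([100, 4800, 2700]);
translate([1000, 100, 0]) cube([100, 3000, 2700]);
translate([1000, 4100, 0]) cube([100, 800, 2700]);


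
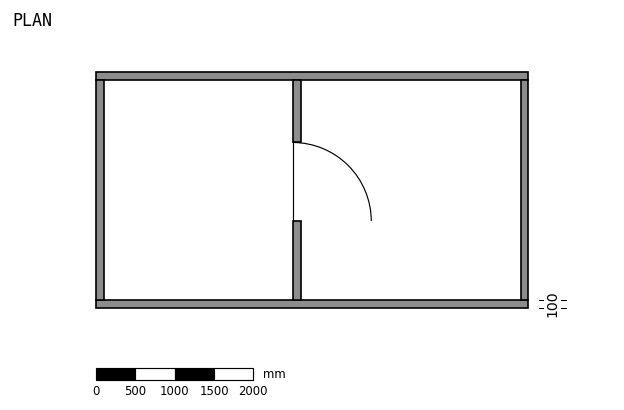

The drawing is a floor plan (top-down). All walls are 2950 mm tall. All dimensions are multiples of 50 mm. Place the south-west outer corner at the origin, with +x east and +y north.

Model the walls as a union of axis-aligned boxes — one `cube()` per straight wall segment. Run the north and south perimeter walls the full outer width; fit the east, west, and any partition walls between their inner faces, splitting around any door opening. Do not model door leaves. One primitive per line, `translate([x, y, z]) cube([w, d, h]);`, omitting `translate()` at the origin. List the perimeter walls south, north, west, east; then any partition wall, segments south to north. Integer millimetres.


cube([5500, 100, 2950]);
translate([0, 2900, 0]) cube([5500, 100, 2950]);
translate([0, 100, 0]) cube([100, 2800, 2950]);
translate([5400, 100, 0]) cube([100, 2800, 2950]);
translate([2500, 100, 0]) cube([100, 1000, 2950]);
translate([2500, 2100, 0]) cube([100, 800, 2950]);
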